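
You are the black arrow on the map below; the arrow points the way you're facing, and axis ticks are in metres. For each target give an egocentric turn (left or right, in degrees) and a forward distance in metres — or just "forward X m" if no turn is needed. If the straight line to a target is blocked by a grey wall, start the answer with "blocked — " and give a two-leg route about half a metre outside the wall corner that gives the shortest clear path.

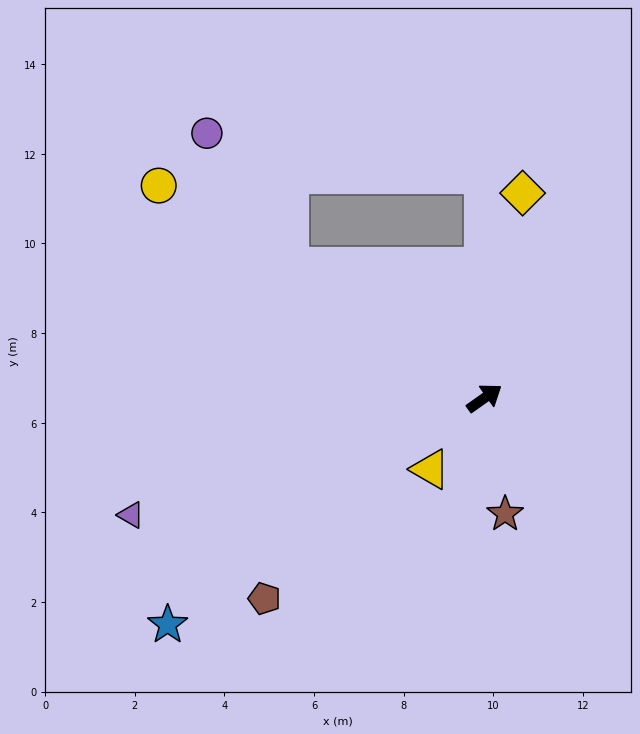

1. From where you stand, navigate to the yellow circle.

turn left 112°, forward 8.7 m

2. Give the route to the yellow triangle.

turn right 163°, forward 2.0 m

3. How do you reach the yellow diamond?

turn left 44°, forward 4.7 m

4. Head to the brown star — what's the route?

turn right 115°, forward 2.6 m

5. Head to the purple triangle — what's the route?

turn left 163°, forward 8.3 m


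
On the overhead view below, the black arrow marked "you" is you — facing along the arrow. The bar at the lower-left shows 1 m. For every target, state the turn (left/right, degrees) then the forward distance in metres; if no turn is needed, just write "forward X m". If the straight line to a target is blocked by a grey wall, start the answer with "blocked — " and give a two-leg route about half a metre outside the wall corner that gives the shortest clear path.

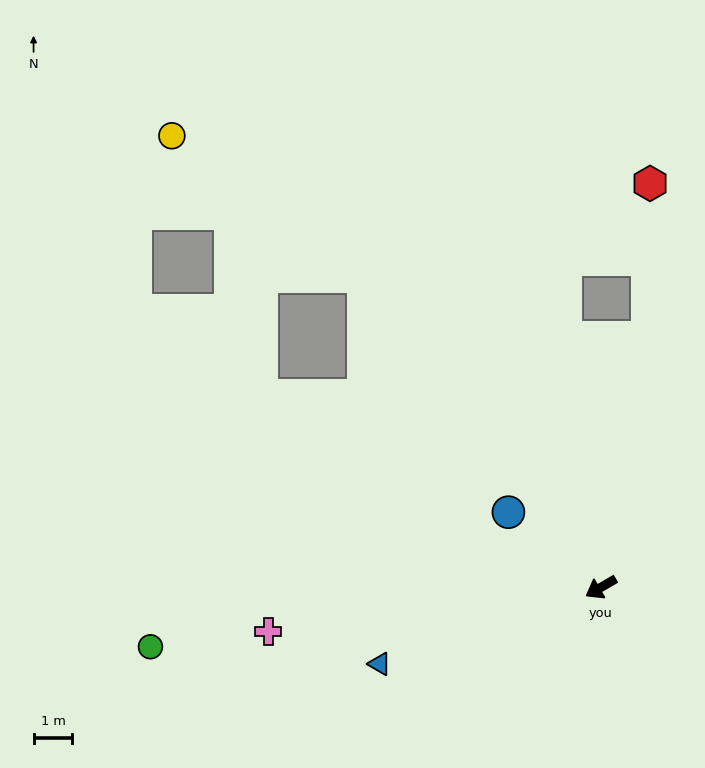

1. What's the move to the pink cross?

turn right 23°, forward 8.7 m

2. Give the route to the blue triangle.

turn right 11°, forward 6.0 m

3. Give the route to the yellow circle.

blocked — turn right 83°, forward 10.1 m, then turn left 17°, forward 6.1 m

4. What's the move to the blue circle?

turn right 69°, forward 3.1 m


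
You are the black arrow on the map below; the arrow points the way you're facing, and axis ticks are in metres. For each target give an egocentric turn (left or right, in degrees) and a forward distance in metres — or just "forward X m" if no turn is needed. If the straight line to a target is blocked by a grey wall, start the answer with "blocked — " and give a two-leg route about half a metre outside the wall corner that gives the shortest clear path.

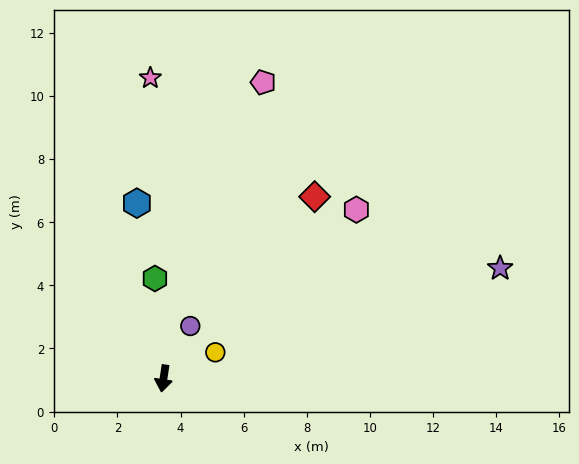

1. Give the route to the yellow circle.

turn left 125°, forward 1.8 m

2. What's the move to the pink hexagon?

turn left 140°, forward 8.1 m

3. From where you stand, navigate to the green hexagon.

turn right 166°, forward 3.2 m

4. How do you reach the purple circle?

turn left 162°, forward 1.9 m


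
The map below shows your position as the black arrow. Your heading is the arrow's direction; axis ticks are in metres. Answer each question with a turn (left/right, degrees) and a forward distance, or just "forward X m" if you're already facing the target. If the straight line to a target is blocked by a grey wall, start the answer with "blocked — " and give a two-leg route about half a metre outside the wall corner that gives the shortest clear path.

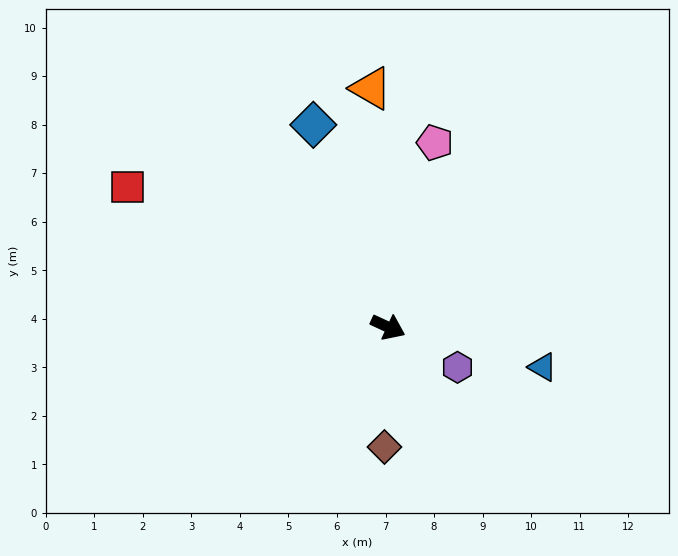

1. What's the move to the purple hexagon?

turn right 5°, forward 1.7 m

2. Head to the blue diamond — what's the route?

turn left 135°, forward 4.4 m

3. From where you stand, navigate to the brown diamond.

turn right 67°, forward 2.5 m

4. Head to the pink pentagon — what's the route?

turn left 101°, forward 3.9 m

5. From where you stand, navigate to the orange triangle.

turn left 119°, forward 4.9 m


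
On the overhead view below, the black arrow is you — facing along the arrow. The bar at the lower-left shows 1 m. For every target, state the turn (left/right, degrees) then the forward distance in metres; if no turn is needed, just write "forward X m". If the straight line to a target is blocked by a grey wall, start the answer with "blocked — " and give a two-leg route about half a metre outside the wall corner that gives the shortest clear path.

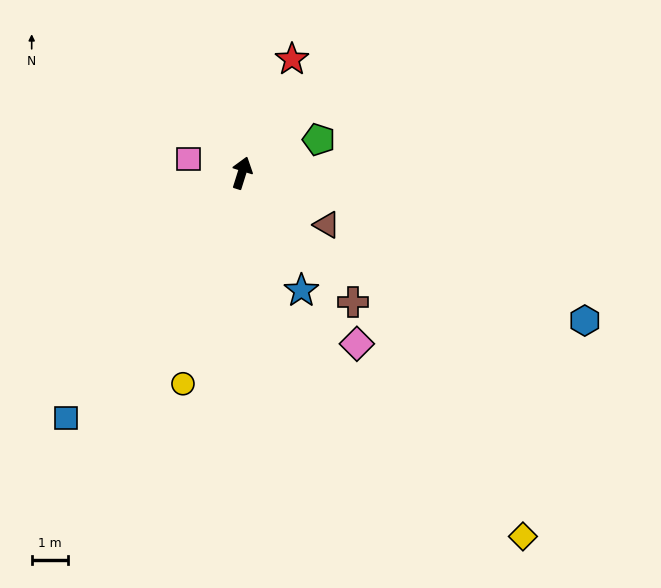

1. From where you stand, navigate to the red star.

turn right 6°, forward 3.4 m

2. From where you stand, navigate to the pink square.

turn left 93°, forward 1.5 m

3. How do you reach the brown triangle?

turn right 104°, forward 2.7 m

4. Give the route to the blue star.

turn right 136°, forward 3.6 m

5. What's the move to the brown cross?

turn right 122°, forward 4.7 m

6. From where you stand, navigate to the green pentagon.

turn right 49°, forward 2.3 m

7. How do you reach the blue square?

turn left 162°, forward 8.3 m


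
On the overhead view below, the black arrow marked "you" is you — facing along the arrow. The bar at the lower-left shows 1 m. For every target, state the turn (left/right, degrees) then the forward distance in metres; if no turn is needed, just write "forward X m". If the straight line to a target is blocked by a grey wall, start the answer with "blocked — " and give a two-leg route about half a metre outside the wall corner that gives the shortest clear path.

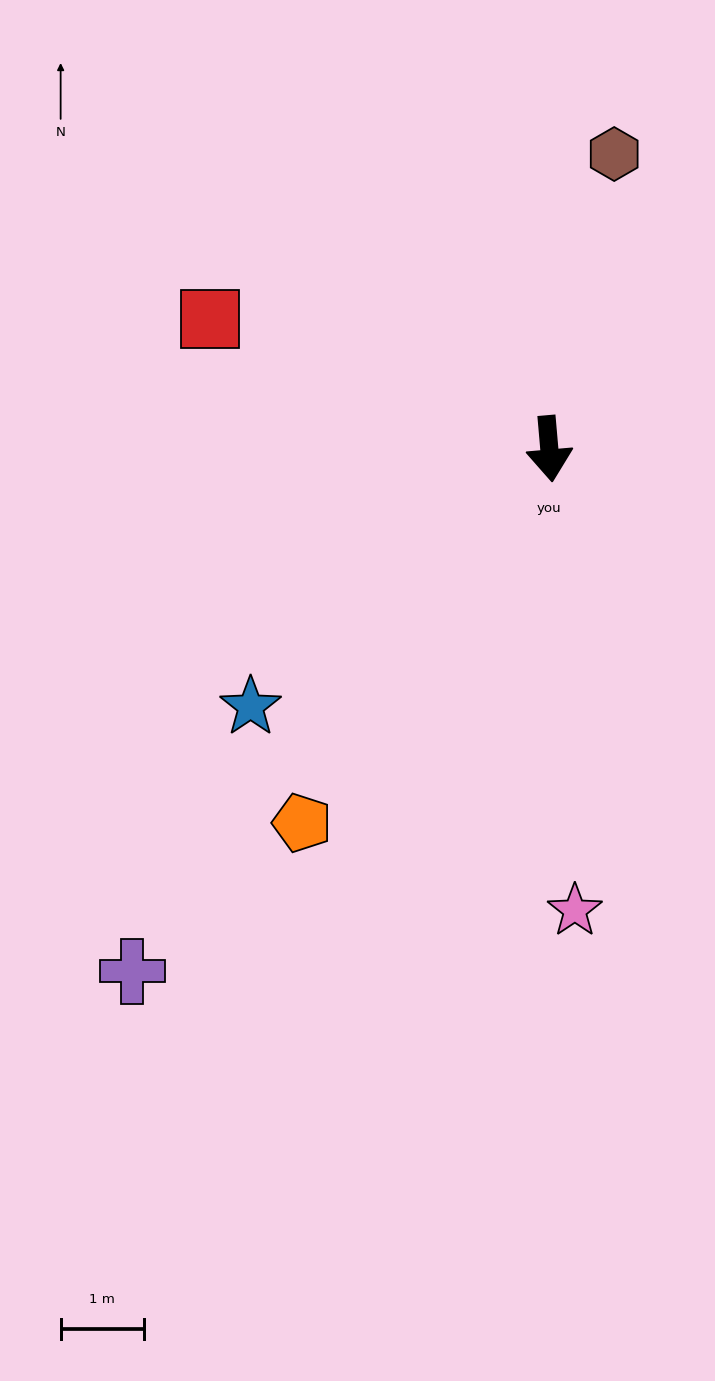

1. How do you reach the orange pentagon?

turn right 38°, forward 5.4 m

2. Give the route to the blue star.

turn right 54°, forward 4.7 m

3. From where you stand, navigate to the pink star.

forward 5.6 m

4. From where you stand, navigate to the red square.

turn right 116°, forward 4.4 m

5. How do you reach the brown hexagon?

turn left 163°, forward 3.6 m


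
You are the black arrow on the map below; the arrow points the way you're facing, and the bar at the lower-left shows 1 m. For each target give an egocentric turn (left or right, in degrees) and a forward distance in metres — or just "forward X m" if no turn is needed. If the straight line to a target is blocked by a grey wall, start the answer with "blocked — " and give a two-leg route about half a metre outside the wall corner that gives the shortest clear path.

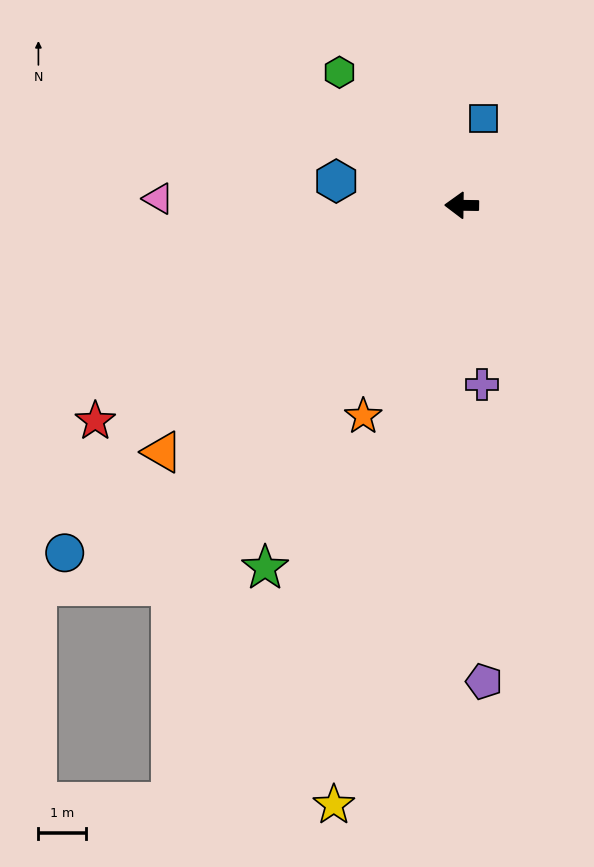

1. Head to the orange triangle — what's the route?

turn left 40°, forward 8.2 m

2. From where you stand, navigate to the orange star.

turn left 66°, forward 4.9 m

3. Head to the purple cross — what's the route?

turn left 97°, forward 3.8 m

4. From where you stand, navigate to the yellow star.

turn left 79°, forward 13.0 m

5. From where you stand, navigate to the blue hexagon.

turn right 10°, forward 2.7 m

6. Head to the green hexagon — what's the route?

turn right 47°, forward 3.8 m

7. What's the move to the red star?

turn left 31°, forward 9.0 m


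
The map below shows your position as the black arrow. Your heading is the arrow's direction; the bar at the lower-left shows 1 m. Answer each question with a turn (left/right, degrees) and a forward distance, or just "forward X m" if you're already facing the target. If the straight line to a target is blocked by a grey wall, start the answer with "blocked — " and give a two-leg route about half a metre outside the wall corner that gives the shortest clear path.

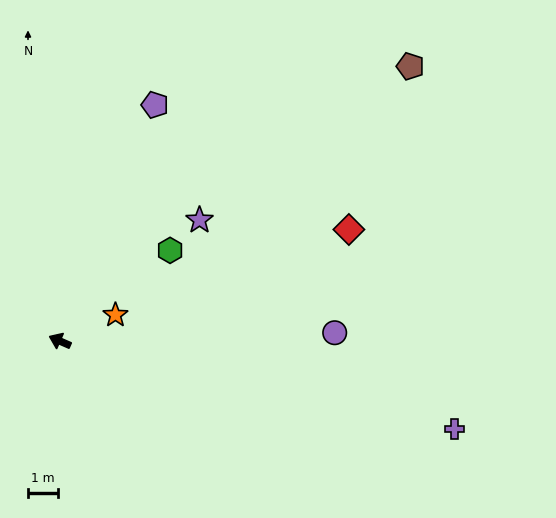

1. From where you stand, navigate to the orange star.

turn right 131°, forward 2.0 m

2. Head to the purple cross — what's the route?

turn right 169°, forward 13.3 m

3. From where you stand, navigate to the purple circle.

turn right 155°, forward 9.1 m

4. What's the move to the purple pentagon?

turn right 88°, forward 8.4 m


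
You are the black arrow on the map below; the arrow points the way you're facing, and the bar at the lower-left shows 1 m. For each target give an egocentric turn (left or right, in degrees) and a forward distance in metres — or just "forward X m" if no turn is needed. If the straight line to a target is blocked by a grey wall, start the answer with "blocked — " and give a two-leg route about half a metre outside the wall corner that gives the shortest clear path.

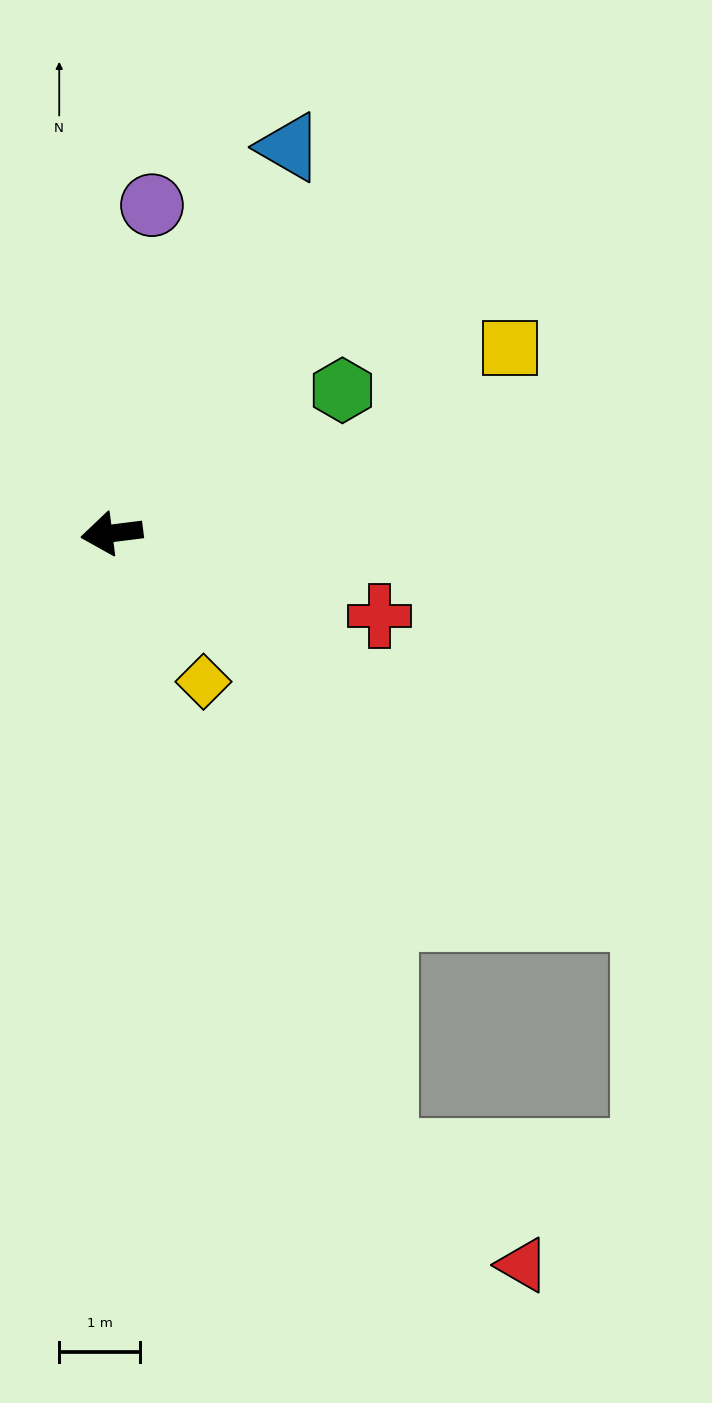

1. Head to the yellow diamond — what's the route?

turn left 115°, forward 2.2 m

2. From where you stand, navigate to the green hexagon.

turn right 155°, forward 3.4 m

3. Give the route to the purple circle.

turn right 104°, forward 4.1 m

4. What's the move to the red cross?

turn left 156°, forward 3.5 m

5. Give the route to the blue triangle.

turn right 122°, forward 5.3 m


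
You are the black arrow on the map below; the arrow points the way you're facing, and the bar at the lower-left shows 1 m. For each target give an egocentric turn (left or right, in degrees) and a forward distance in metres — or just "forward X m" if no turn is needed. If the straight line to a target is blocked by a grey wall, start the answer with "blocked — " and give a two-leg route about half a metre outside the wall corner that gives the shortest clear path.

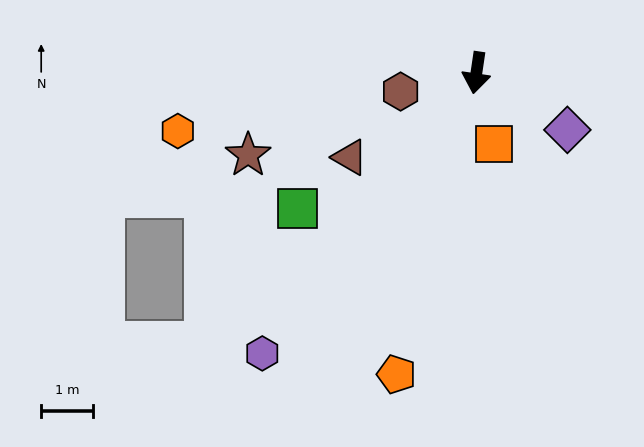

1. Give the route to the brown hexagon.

turn right 68°, forward 1.5 m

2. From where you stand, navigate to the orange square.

turn left 22°, forward 1.4 m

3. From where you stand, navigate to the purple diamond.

turn left 66°, forward 2.1 m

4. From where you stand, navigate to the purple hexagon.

turn right 29°, forward 6.8 m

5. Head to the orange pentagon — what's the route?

turn right 6°, forward 6.0 m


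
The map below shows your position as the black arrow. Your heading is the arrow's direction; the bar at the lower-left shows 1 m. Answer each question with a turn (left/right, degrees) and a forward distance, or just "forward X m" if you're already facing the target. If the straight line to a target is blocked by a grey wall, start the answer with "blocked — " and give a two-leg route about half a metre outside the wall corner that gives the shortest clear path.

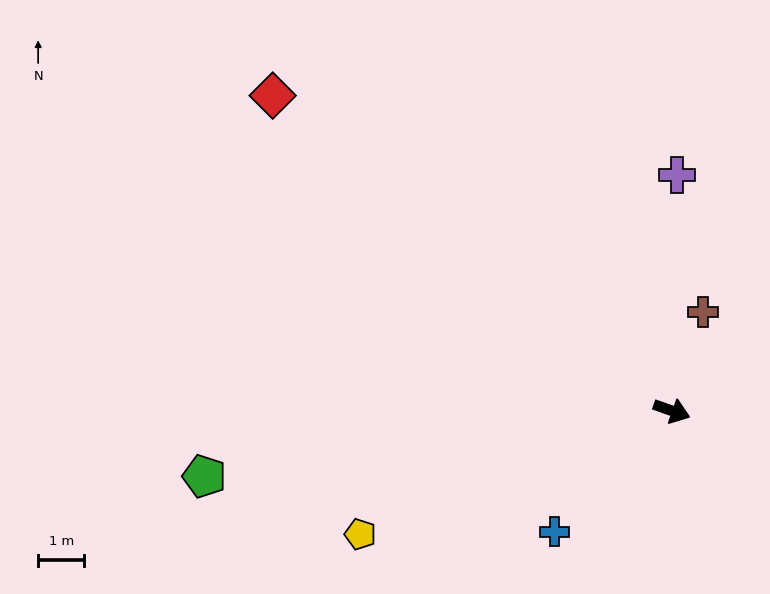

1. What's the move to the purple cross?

turn left 108°, forward 5.1 m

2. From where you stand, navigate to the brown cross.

turn left 92°, forward 2.2 m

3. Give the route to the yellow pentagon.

turn right 139°, forward 7.2 m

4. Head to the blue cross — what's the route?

turn right 115°, forward 3.6 m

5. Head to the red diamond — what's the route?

turn left 161°, forward 11.0 m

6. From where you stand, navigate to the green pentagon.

turn right 153°, forward 10.2 m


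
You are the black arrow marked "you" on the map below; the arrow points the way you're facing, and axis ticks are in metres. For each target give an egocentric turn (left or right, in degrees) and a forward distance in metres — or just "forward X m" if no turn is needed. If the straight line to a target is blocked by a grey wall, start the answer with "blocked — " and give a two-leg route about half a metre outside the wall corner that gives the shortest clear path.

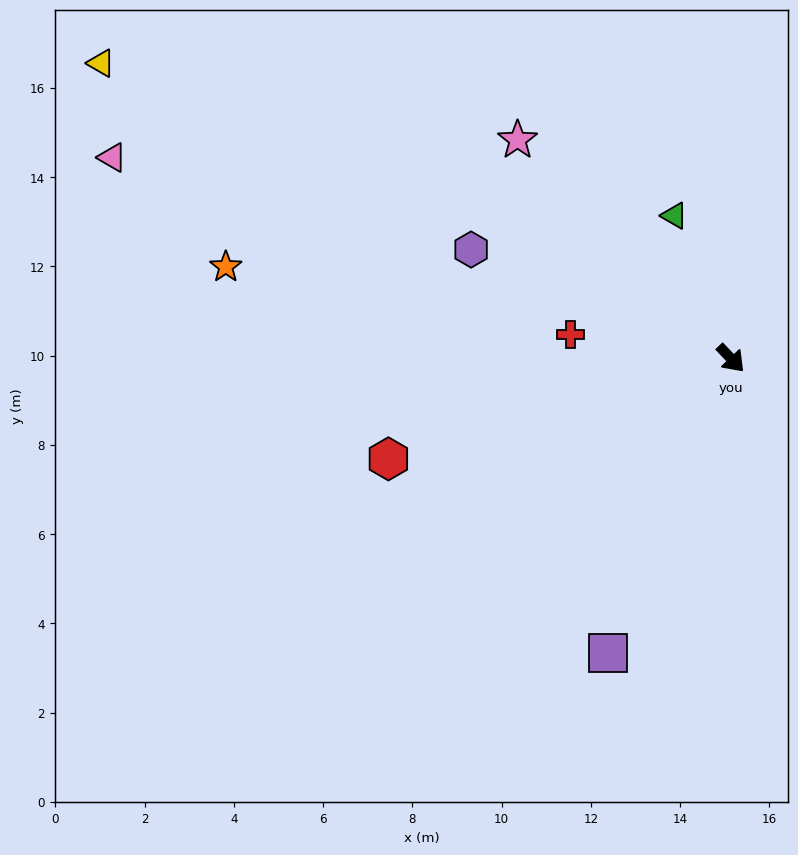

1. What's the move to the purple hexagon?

turn right 156°, forward 6.3 m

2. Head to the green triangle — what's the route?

turn left 158°, forward 3.4 m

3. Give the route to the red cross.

turn right 142°, forward 3.6 m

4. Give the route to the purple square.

turn right 66°, forward 7.2 m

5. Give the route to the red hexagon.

turn right 117°, forward 8.0 m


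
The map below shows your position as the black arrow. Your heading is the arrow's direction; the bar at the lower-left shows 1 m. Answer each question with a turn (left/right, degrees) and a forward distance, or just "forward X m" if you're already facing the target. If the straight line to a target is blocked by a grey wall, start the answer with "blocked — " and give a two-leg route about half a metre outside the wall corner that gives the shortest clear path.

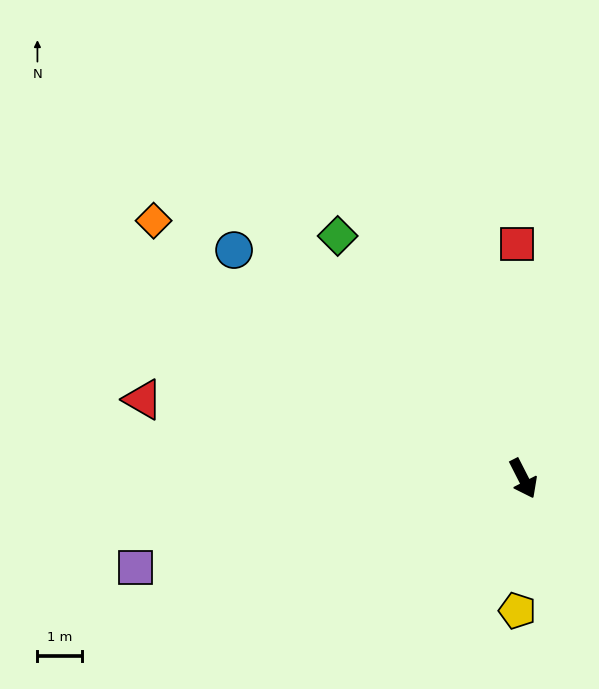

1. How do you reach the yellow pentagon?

turn right 30°, forward 3.0 m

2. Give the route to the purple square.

turn right 104°, forward 8.9 m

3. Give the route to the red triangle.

turn right 129°, forward 8.7 m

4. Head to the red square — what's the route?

turn left 154°, forward 5.2 m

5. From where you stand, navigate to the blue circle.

turn right 155°, forward 8.2 m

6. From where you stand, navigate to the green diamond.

turn right 170°, forward 6.8 m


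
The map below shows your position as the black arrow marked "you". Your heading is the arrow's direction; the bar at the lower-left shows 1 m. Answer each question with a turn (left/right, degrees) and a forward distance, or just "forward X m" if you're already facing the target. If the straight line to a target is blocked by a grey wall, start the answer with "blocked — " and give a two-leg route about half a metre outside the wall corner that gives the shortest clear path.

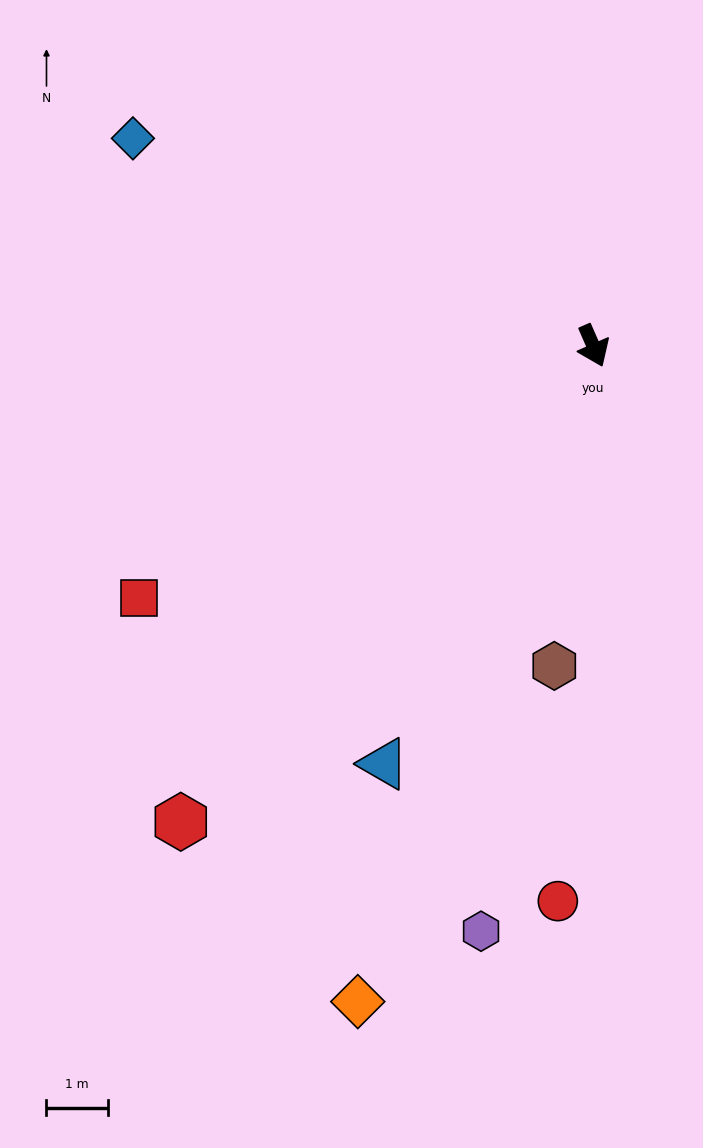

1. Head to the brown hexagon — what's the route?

turn right 31°, forward 5.3 m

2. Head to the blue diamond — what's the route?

turn right 138°, forward 8.2 m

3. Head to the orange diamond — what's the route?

turn right 43°, forward 11.4 m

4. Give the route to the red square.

turn right 85°, forward 8.5 m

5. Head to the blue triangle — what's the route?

turn right 50°, forward 7.6 m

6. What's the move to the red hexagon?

turn right 64°, forward 10.3 m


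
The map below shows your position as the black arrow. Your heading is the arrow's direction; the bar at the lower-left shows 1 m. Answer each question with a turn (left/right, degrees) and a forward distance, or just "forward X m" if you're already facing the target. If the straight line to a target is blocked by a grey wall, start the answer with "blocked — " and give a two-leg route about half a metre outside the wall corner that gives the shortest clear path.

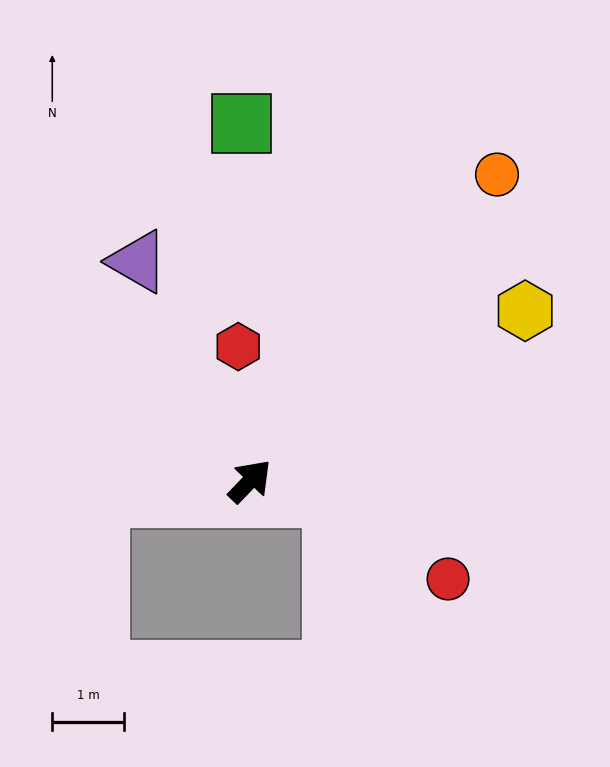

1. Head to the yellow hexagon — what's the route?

turn right 14°, forward 4.5 m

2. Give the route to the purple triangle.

turn left 71°, forward 3.4 m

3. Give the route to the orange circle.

turn left 5°, forward 5.5 m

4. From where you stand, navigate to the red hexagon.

turn left 49°, forward 1.9 m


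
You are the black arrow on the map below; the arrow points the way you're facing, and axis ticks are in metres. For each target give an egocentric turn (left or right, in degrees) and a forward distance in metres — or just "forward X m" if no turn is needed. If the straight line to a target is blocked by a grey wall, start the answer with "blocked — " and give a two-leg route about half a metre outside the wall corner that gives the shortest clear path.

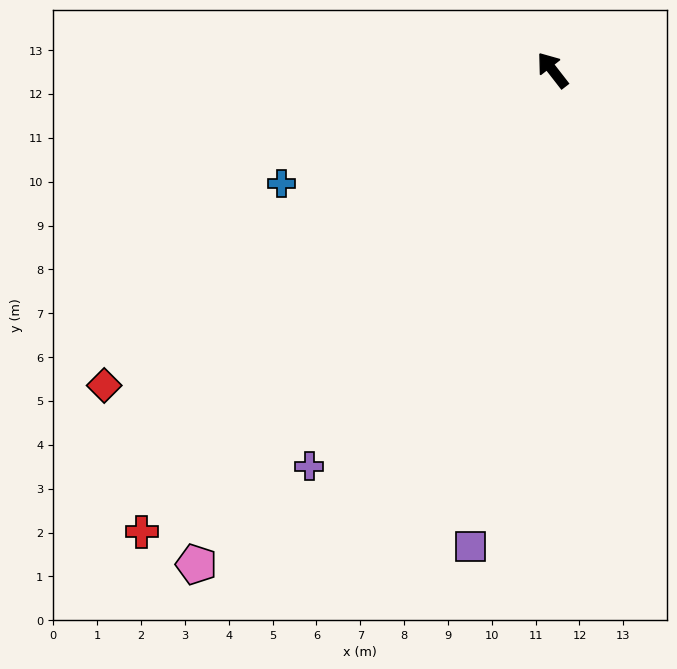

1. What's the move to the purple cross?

turn left 111°, forward 10.6 m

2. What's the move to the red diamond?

turn left 87°, forward 12.5 m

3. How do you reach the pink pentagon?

turn left 106°, forward 13.9 m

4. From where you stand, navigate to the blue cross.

turn left 75°, forward 6.7 m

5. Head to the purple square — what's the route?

turn left 132°, forward 11.0 m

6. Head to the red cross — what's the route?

turn left 100°, forward 14.1 m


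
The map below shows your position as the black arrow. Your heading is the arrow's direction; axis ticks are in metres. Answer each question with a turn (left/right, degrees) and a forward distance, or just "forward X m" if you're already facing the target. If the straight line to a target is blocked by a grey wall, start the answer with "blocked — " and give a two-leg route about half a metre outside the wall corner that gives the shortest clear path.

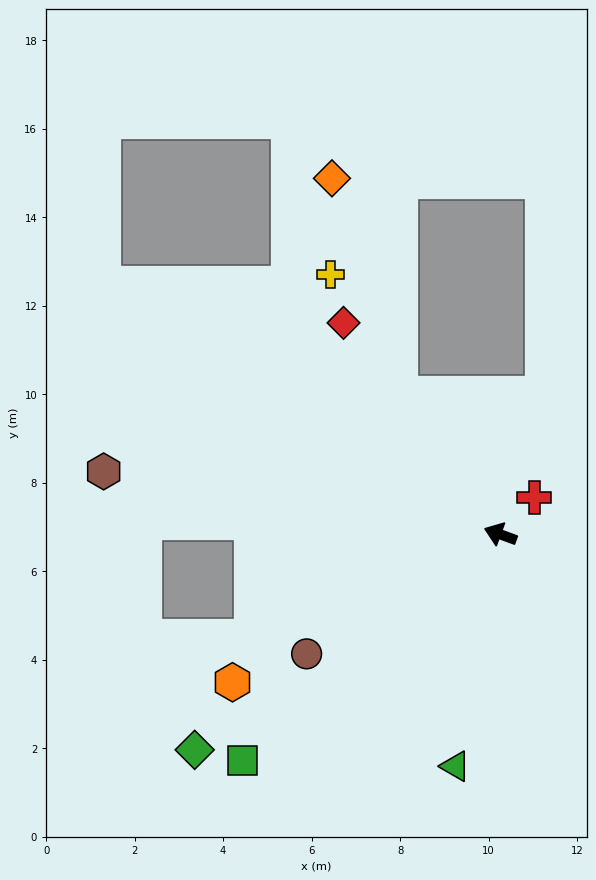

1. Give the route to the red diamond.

turn right 33°, forward 6.0 m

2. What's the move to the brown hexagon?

turn left 11°, forward 9.1 m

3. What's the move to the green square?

turn left 61°, forward 7.7 m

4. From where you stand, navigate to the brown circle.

turn left 52°, forward 5.1 m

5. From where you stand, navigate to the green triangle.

turn left 99°, forward 5.3 m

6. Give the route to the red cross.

turn right 112°, forward 1.1 m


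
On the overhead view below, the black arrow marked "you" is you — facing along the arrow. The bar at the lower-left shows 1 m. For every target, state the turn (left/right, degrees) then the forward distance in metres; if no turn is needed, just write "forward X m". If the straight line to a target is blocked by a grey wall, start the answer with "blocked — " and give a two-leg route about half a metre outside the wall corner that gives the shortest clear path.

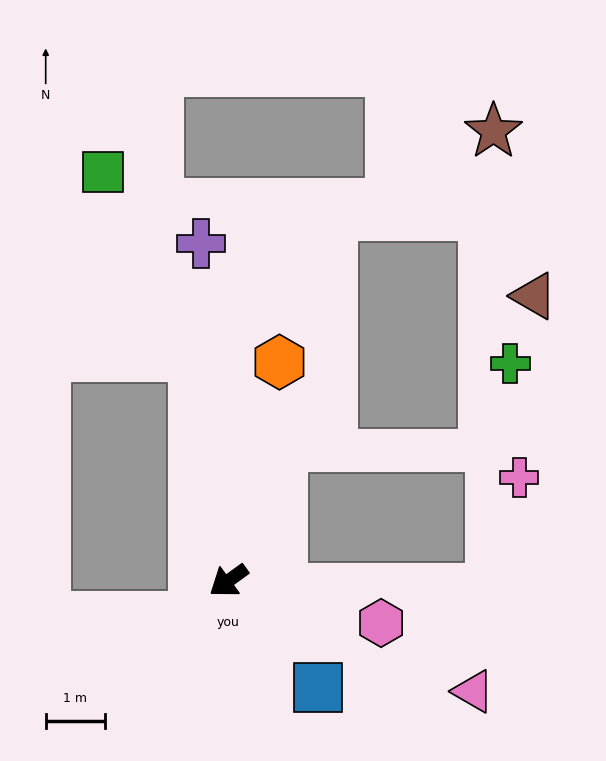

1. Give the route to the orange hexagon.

turn right 139°, forward 3.8 m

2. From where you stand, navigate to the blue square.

turn left 94°, forward 2.3 m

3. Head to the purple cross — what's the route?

turn right 121°, forward 5.7 m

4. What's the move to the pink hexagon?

turn left 129°, forward 2.7 m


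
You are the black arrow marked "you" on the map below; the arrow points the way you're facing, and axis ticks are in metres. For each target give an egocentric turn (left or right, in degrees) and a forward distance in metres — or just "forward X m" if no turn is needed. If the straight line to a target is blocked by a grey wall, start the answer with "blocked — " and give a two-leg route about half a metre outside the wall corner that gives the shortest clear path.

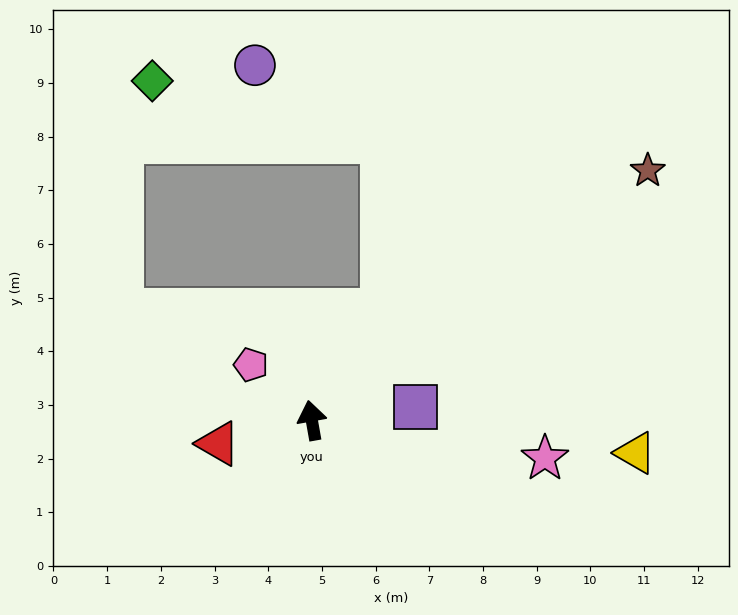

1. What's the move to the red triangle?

turn left 94°, forward 1.8 m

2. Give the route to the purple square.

turn right 93°, forward 1.9 m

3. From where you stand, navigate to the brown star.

turn right 63°, forward 7.8 m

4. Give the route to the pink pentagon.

turn left 38°, forward 1.5 m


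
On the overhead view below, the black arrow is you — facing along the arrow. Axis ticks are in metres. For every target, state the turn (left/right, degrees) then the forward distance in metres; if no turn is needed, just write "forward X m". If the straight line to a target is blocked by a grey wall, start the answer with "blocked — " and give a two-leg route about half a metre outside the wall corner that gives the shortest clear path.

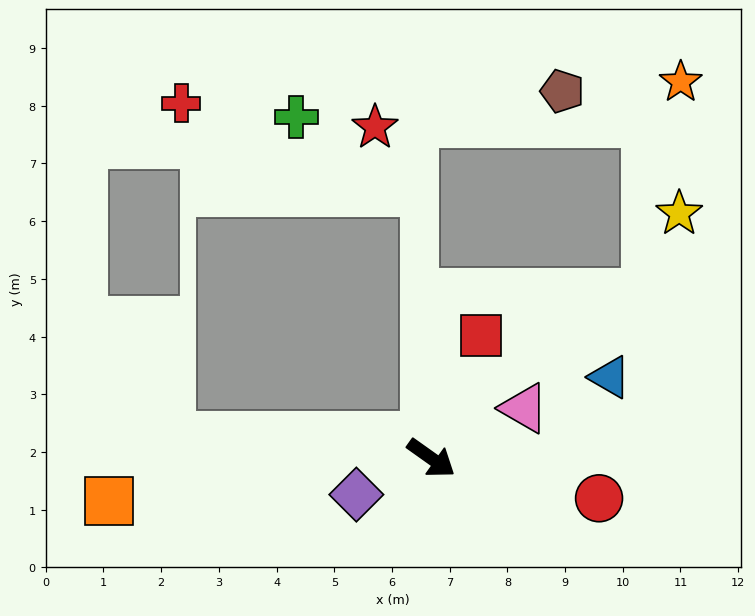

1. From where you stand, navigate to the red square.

turn left 103°, forward 2.3 m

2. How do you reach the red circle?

turn left 22°, forward 3.0 m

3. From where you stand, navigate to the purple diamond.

turn right 119°, forward 1.4 m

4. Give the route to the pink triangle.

turn left 64°, forward 1.8 m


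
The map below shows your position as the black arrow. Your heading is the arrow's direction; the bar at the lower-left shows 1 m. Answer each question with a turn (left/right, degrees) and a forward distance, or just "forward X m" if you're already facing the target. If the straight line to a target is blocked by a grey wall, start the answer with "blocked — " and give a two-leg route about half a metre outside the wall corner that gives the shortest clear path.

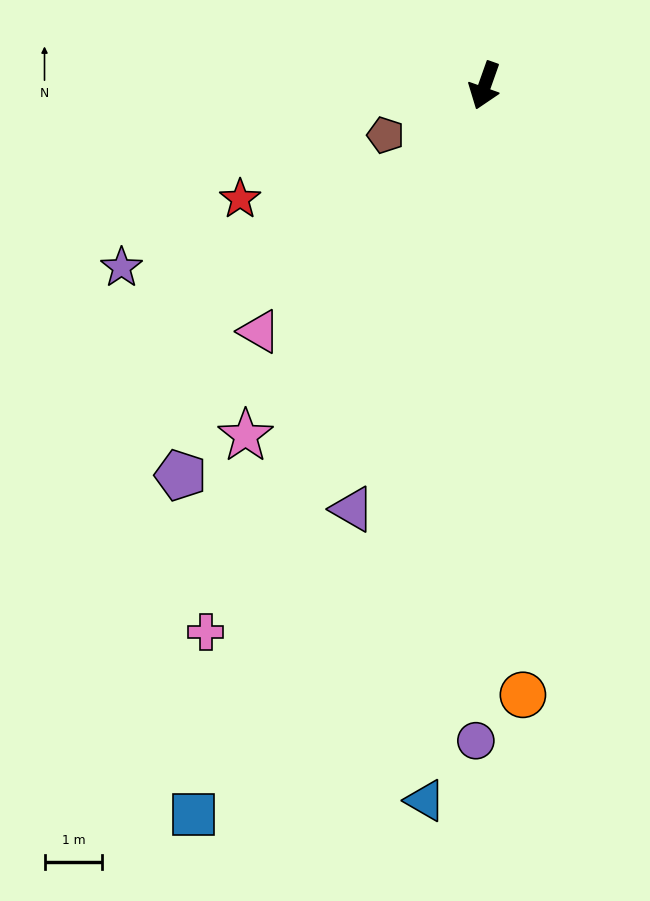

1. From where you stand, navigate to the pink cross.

turn right 8°, forward 10.6 m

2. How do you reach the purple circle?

turn left 19°, forward 11.3 m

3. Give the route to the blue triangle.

turn left 15°, forward 12.4 m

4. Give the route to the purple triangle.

turn left 2°, forward 7.7 m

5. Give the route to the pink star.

turn right 15°, forward 7.3 m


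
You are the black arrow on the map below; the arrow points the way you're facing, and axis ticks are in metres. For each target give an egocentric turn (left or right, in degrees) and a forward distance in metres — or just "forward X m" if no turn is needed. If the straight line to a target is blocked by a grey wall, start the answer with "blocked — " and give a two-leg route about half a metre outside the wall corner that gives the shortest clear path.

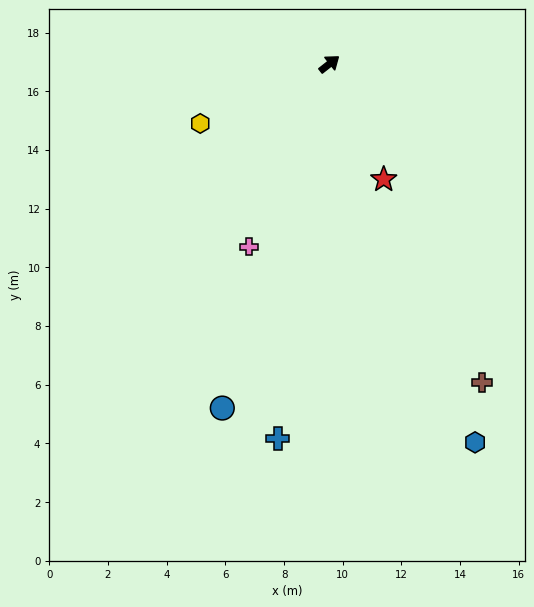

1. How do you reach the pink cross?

turn right 152°, forward 6.8 m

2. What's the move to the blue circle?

turn right 146°, forward 12.3 m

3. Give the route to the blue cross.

turn right 136°, forward 12.9 m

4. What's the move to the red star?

turn right 103°, forward 4.3 m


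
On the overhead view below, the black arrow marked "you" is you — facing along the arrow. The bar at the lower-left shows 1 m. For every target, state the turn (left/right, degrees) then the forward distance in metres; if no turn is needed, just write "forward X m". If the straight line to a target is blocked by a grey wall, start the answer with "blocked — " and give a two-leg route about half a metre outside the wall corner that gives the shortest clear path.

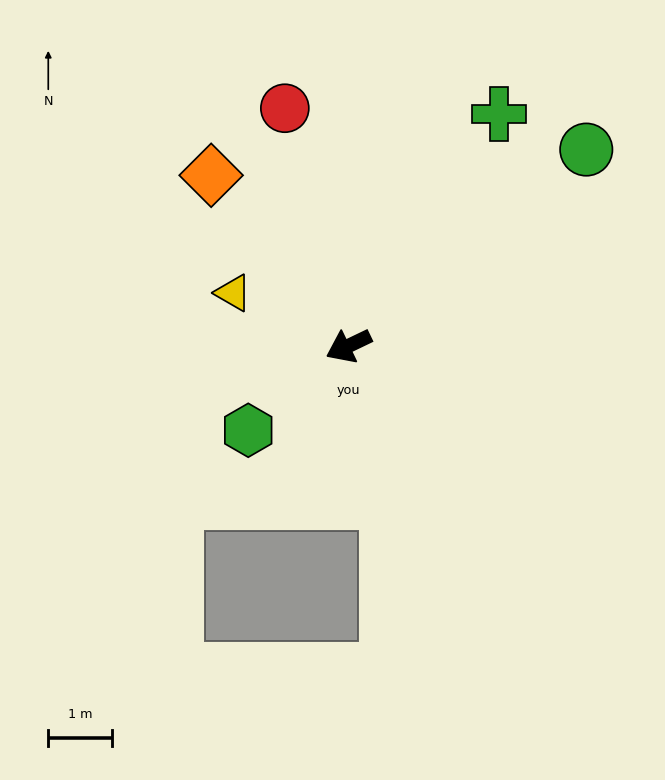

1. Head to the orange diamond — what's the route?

turn right 77°, forward 3.5 m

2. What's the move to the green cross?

turn right 149°, forward 4.4 m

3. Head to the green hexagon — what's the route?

turn left 14°, forward 2.1 m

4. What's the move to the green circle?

turn right 166°, forward 4.9 m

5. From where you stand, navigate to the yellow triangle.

turn right 50°, forward 2.0 m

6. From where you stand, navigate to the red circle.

turn right 101°, forward 3.9 m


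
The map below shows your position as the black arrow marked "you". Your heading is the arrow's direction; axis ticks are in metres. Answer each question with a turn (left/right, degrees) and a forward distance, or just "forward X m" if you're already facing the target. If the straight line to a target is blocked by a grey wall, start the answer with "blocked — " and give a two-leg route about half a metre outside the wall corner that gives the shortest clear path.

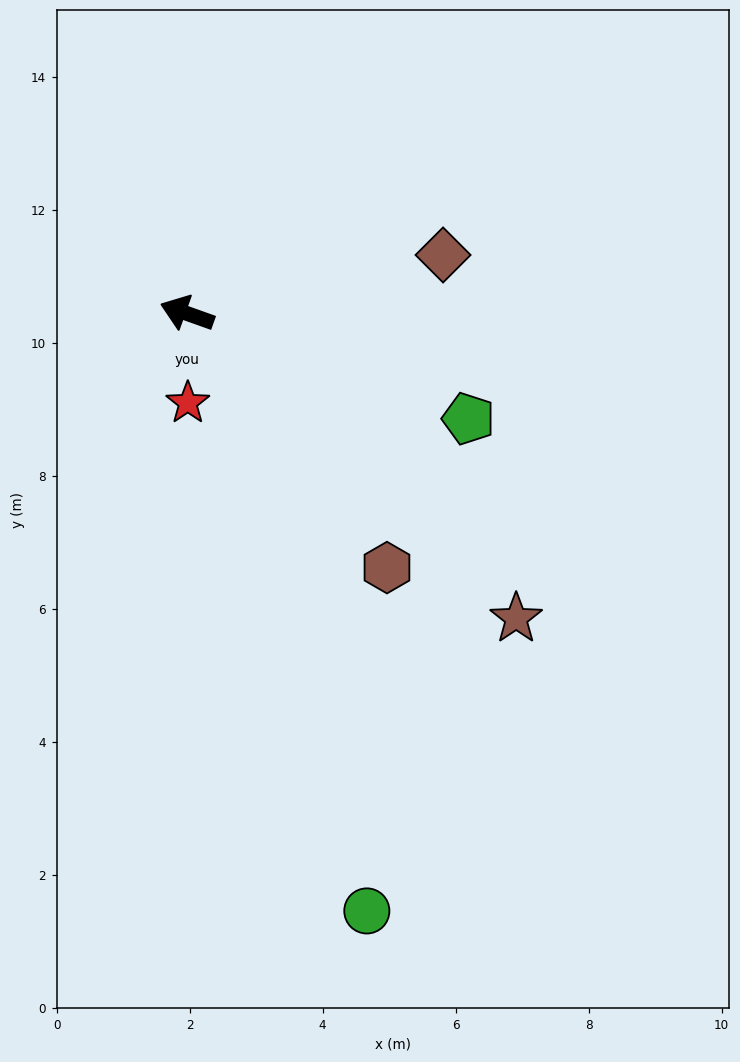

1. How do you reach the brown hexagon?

turn left 148°, forward 4.9 m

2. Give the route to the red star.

turn left 110°, forward 1.3 m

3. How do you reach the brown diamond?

turn right 147°, forward 3.9 m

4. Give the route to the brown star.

turn left 157°, forward 6.7 m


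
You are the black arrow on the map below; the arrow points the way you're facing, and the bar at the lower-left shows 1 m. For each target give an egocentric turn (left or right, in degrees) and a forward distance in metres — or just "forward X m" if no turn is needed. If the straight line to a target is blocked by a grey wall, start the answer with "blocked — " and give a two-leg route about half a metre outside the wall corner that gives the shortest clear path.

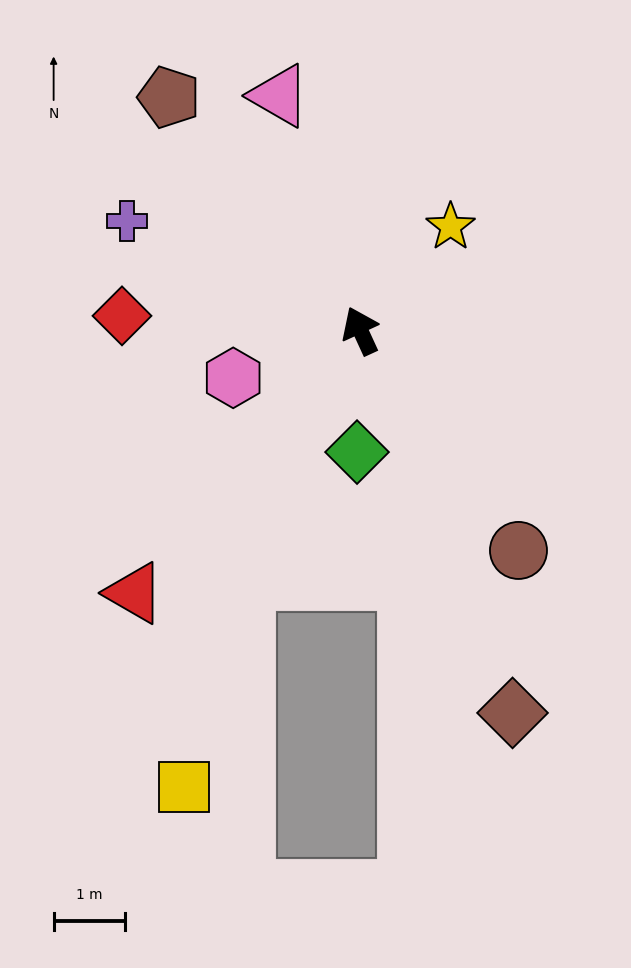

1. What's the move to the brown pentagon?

turn left 15°, forward 4.3 m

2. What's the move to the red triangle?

turn left 115°, forward 4.9 m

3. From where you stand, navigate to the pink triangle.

turn right 6°, forward 3.5 m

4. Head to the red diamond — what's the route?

turn left 62°, forward 3.4 m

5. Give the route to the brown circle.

turn right 169°, forward 3.8 m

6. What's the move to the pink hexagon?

turn left 86°, forward 1.9 m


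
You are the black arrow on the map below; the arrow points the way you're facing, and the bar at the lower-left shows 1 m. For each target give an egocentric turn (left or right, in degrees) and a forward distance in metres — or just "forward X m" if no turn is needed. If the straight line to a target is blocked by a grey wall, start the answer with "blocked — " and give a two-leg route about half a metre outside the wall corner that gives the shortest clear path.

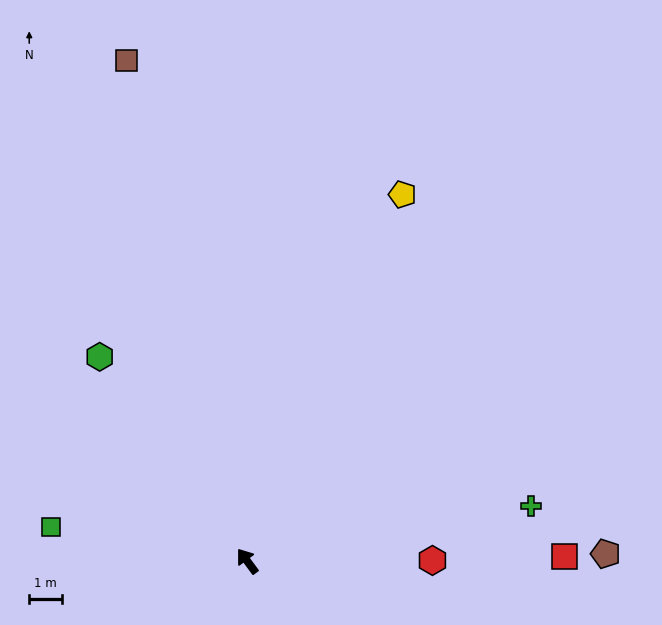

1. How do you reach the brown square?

turn right 23°, forward 15.5 m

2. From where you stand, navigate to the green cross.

turn right 116°, forward 8.7 m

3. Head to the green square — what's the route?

turn left 44°, forward 6.0 m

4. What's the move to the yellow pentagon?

turn right 59°, forward 12.0 m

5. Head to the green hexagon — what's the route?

forward 7.6 m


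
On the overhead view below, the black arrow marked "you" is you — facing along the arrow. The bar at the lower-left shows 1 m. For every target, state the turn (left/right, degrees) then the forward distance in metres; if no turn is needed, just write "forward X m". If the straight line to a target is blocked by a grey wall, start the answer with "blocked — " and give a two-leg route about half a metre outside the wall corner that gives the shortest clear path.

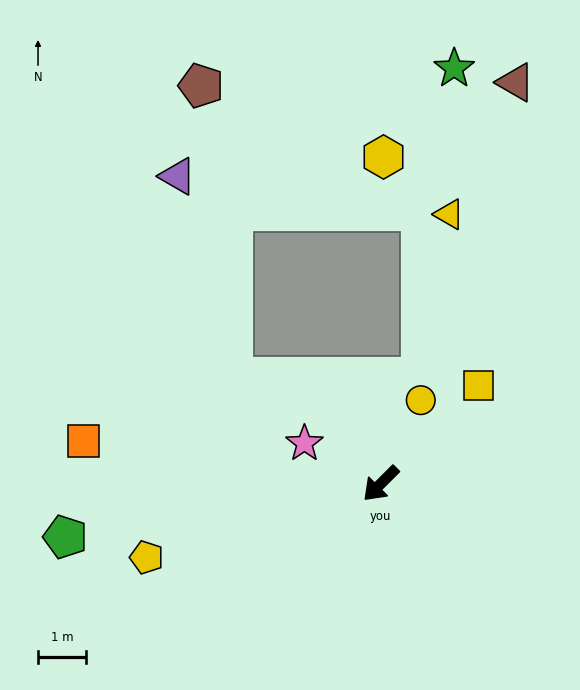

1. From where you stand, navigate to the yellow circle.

turn right 161°, forward 1.9 m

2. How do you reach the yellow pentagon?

turn right 27°, forward 5.1 m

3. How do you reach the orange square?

turn right 53°, forward 6.3 m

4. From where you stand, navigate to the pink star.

turn right 73°, forward 1.8 m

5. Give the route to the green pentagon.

turn right 35°, forward 6.7 m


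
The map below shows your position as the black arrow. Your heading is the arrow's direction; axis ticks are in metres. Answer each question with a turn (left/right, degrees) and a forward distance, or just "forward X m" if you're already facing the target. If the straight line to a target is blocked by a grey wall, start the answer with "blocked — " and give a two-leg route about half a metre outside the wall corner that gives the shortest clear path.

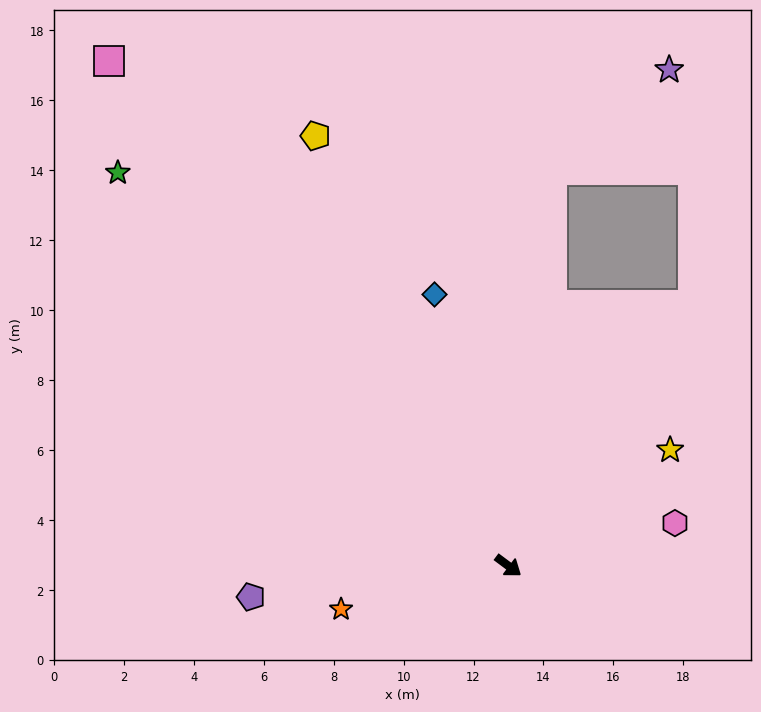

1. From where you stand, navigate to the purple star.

blocked — turn left 120°, forward 11.4 m, then turn right 43°, forward 4.4 m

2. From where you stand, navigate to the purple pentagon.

turn right 136°, forward 7.4 m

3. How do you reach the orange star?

turn right 129°, forward 4.9 m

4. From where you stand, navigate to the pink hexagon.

turn left 51°, forward 4.9 m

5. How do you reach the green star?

turn left 172°, forward 15.8 m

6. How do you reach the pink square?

turn left 165°, forward 18.4 m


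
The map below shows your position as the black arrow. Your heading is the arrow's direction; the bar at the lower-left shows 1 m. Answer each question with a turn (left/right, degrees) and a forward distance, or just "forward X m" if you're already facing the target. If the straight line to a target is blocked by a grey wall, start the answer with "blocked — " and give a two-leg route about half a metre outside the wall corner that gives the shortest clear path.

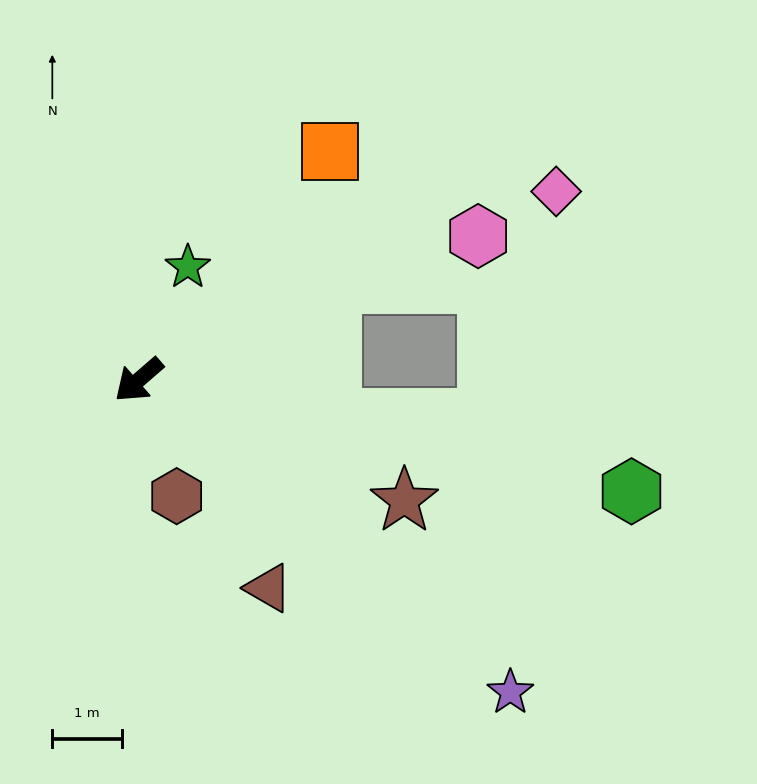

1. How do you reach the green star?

turn right 154°, forward 1.8 m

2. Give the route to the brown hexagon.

turn left 67°, forward 1.8 m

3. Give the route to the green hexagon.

turn left 126°, forward 7.3 m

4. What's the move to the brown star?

turn left 115°, forward 4.2 m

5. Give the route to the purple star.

turn left 99°, forward 7.0 m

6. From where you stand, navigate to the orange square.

turn right 171°, forward 4.3 m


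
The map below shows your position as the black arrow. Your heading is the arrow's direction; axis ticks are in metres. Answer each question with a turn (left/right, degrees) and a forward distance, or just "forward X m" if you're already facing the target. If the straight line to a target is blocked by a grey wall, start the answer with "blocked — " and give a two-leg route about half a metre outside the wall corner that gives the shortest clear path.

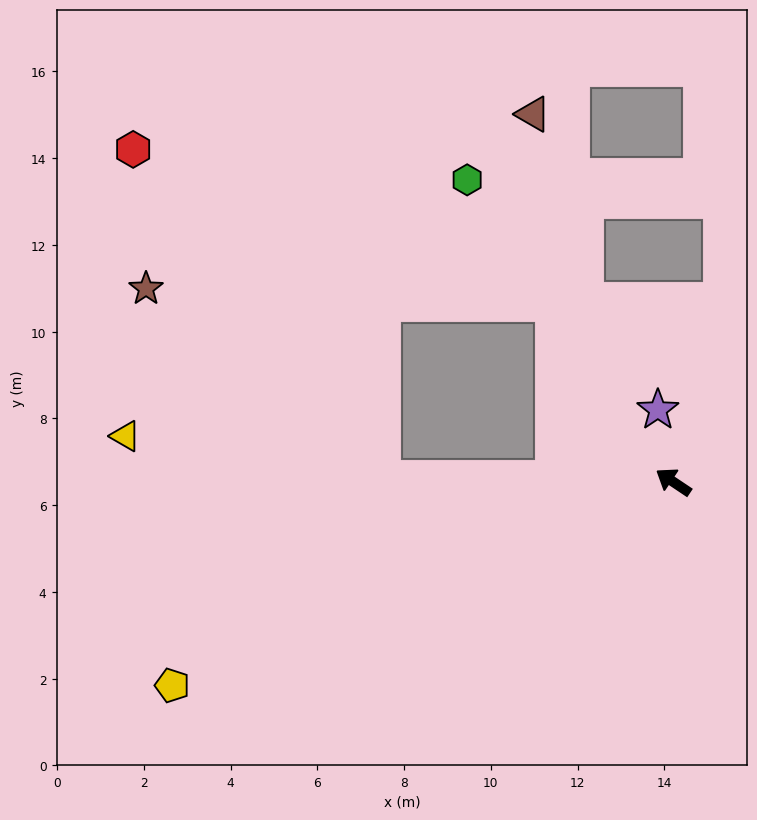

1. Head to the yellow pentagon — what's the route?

turn left 56°, forward 12.5 m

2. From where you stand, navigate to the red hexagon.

blocked — turn left 33°, forward 6.7 m, then turn right 52°, forward 9.5 m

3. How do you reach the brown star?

blocked — turn left 33°, forward 6.7 m, then turn right 38°, forward 7.0 m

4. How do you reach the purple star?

turn right 44°, forward 1.7 m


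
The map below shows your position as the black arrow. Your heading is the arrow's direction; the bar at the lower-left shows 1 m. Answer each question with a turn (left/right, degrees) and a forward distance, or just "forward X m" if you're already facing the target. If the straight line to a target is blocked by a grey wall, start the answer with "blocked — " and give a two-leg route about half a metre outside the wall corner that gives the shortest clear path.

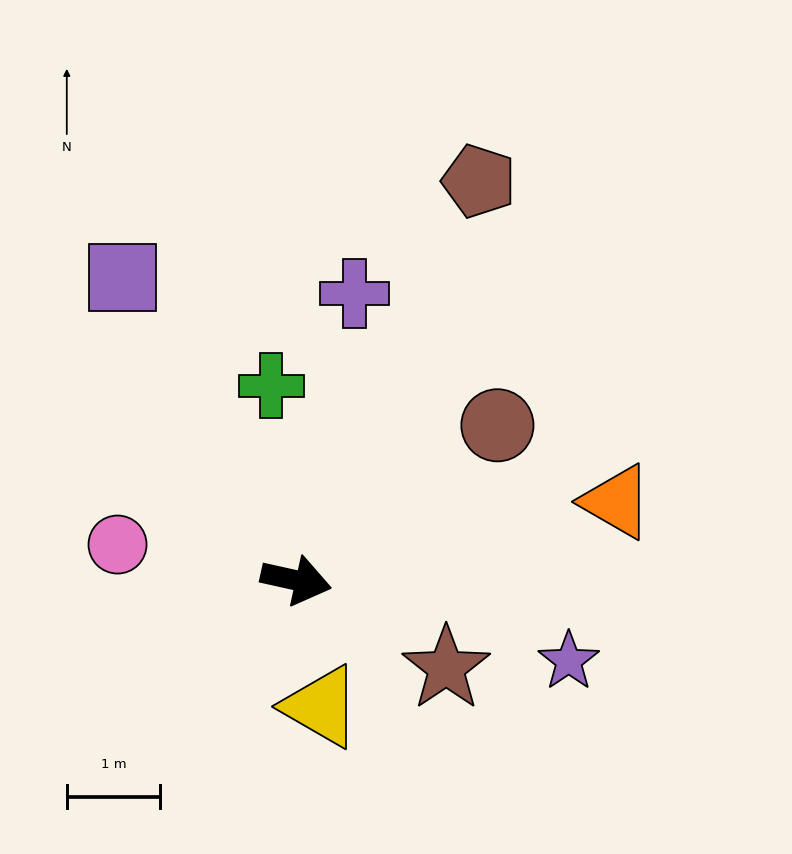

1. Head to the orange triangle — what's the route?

turn left 26°, forward 3.5 m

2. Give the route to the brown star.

turn right 18°, forward 1.9 m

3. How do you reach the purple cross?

turn left 91°, forward 3.1 m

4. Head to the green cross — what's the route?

turn left 110°, forward 2.1 m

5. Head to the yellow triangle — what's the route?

turn right 66°, forward 1.4 m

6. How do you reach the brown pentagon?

turn left 78°, forward 4.7 m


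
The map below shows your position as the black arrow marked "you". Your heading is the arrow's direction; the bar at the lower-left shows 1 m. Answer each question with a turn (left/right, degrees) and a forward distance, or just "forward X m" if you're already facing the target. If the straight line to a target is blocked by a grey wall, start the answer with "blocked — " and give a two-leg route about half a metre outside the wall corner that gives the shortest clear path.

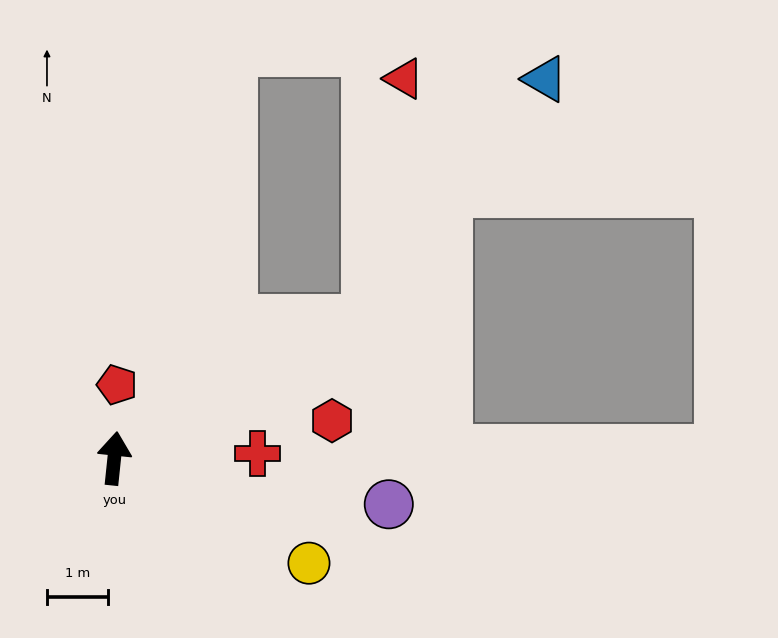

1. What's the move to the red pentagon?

turn left 4°, forward 1.2 m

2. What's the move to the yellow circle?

turn right 112°, forward 3.6 m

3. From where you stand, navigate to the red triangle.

blocked — turn right 55°, forward 4.7 m, then turn left 52°, forward 4.0 m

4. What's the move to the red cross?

turn right 82°, forward 2.3 m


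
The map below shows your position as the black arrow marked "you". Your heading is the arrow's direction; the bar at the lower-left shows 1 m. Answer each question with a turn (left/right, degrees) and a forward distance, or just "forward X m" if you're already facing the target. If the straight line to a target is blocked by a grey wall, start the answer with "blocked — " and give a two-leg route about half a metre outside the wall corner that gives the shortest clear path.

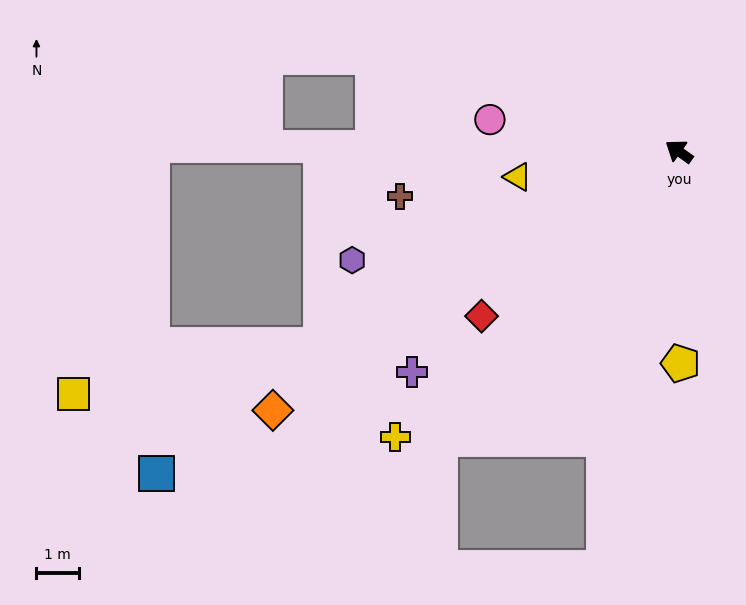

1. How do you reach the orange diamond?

turn left 68°, forward 11.4 m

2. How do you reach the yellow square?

blocked — turn left 64°, forward 9.6 m, then turn right 17°, forward 6.0 m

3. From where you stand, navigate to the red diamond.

turn left 75°, forward 6.1 m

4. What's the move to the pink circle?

turn left 26°, forward 4.5 m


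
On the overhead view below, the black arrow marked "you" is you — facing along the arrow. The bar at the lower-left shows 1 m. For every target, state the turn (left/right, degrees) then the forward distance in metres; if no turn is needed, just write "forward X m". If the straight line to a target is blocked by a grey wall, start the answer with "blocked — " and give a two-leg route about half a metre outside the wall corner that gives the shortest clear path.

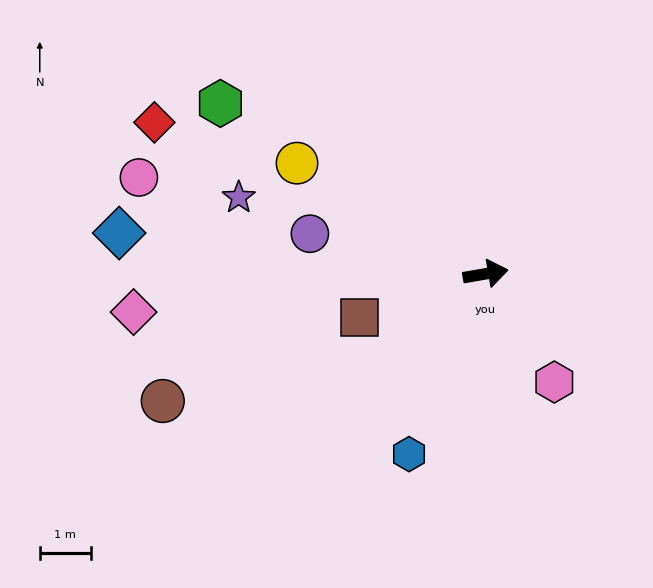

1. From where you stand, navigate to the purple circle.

turn left 157°, forward 3.5 m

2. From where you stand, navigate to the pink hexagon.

turn right 67°, forward 2.5 m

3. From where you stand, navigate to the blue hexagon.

turn right 123°, forward 3.8 m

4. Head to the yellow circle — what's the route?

turn left 140°, forward 4.3 m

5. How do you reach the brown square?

turn right 171°, forward 2.6 m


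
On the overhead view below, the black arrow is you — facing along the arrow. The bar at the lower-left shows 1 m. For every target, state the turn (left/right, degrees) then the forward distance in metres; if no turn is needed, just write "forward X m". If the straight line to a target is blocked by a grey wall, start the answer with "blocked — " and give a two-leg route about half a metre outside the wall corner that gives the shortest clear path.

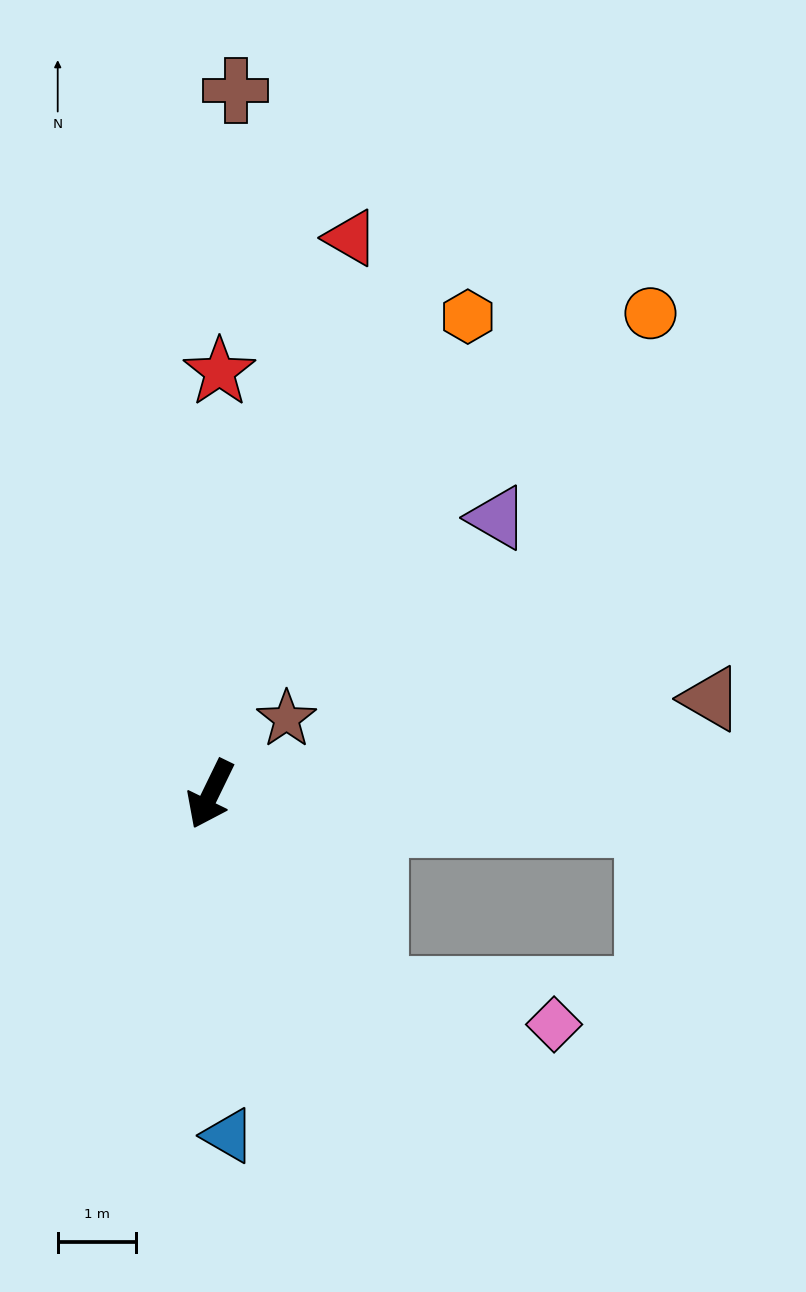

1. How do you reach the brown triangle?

turn left 127°, forward 6.5 m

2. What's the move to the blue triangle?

turn left 29°, forward 4.4 m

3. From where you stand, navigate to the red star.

turn right 155°, forward 5.4 m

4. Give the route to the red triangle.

turn right 168°, forward 7.3 m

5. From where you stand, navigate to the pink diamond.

blocked — turn left 66°, forward 3.3 m, then turn left 39°, forward 2.3 m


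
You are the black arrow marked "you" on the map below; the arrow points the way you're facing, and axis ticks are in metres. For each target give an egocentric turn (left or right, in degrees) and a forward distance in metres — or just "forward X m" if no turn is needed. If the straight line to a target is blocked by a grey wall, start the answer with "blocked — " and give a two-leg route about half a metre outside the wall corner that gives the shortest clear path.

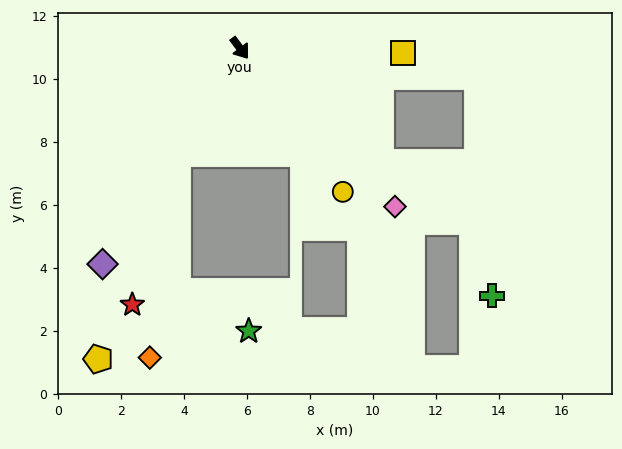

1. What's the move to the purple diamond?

turn right 69°, forward 8.1 m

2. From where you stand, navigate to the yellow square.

turn left 51°, forward 5.2 m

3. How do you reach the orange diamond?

blocked — turn right 67°, forward 3.9 m, then turn left 22°, forward 6.5 m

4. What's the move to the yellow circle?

forward 5.6 m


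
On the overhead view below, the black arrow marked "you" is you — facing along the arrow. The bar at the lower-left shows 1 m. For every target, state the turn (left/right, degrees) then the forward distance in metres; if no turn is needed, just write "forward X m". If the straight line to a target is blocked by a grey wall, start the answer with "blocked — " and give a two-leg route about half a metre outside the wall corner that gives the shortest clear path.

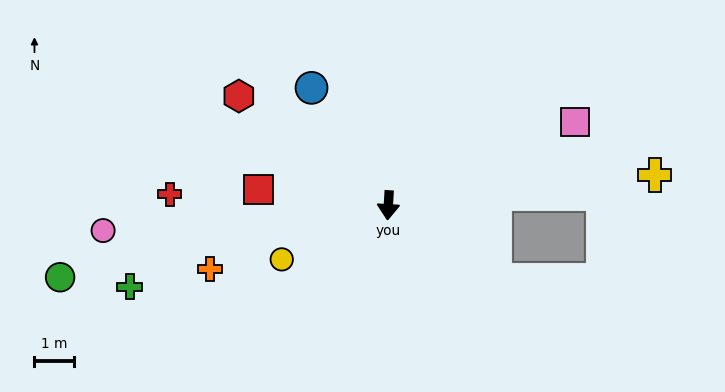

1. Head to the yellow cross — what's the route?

turn left 100°, forward 6.8 m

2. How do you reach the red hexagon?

turn right 123°, forward 4.7 m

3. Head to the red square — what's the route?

turn right 93°, forward 3.3 m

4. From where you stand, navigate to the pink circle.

turn right 82°, forward 7.3 m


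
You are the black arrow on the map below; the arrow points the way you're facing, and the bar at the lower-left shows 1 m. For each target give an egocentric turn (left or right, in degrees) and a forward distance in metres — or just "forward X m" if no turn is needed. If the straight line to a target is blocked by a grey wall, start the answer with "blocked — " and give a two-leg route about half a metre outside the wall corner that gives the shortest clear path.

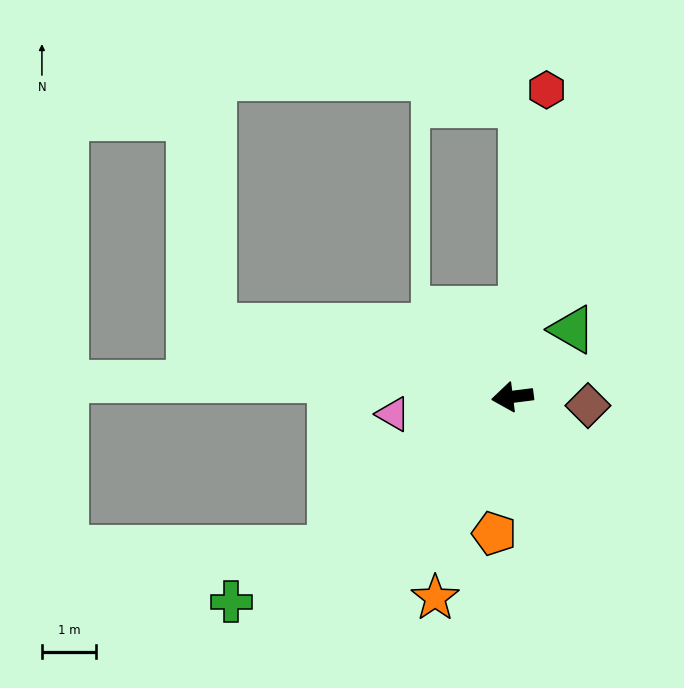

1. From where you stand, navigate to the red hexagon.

turn right 104°, forward 5.7 m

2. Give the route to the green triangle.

turn right 139°, forward 1.7 m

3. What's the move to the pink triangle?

forward 2.2 m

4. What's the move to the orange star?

turn left 62°, forward 4.0 m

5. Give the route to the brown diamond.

turn left 166°, forward 1.4 m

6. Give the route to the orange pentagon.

turn left 75°, forward 2.5 m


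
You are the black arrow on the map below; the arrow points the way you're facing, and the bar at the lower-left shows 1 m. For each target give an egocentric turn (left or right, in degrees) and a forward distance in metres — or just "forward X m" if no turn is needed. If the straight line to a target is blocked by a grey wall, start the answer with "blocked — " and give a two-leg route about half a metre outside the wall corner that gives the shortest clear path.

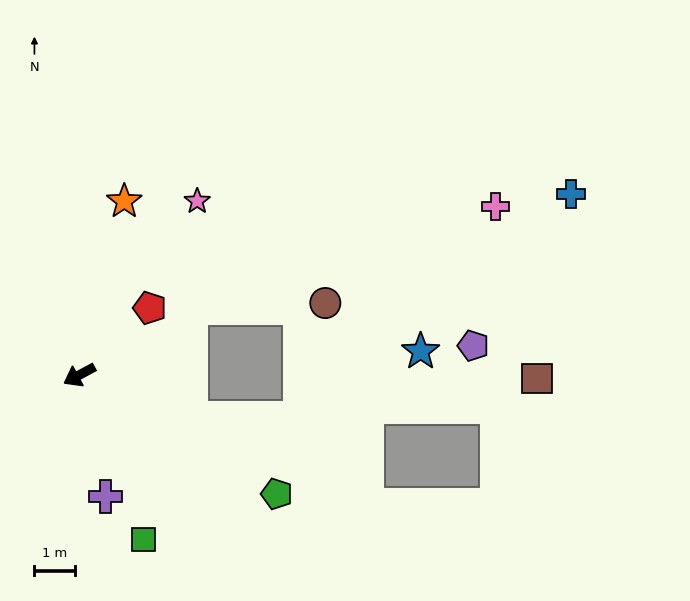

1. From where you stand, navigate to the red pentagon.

turn right 165°, forward 2.4 m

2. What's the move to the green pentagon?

turn left 121°, forward 5.8 m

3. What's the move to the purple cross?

turn left 74°, forward 3.1 m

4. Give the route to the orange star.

turn right 133°, forward 4.5 m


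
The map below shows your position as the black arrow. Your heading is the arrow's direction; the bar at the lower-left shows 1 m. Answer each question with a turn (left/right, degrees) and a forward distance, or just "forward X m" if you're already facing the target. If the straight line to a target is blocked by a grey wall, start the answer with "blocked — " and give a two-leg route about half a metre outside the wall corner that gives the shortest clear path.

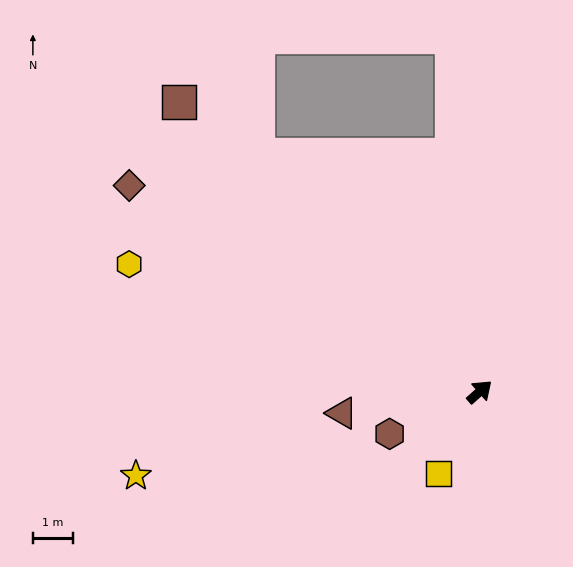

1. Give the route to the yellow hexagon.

turn left 118°, forward 9.3 m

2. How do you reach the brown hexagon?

turn left 164°, forward 2.5 m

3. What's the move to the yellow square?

turn right 158°, forward 2.3 m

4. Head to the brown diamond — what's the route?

turn left 108°, forward 10.2 m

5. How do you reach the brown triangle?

turn left 147°, forward 3.5 m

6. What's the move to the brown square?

turn left 95°, forward 10.4 m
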